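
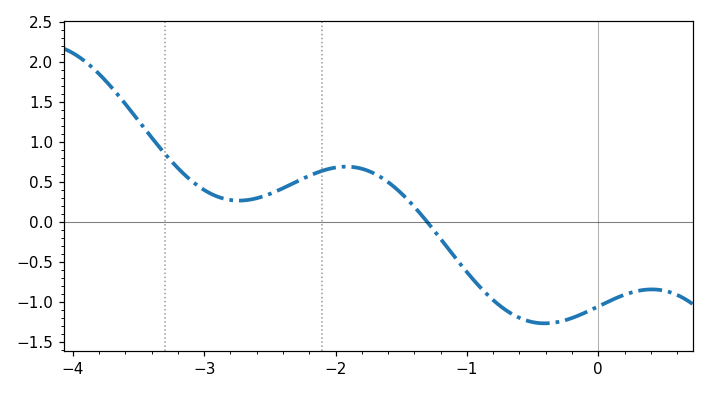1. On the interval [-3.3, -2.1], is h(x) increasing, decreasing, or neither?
neither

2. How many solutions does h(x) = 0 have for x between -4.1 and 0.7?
1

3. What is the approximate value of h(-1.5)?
0.36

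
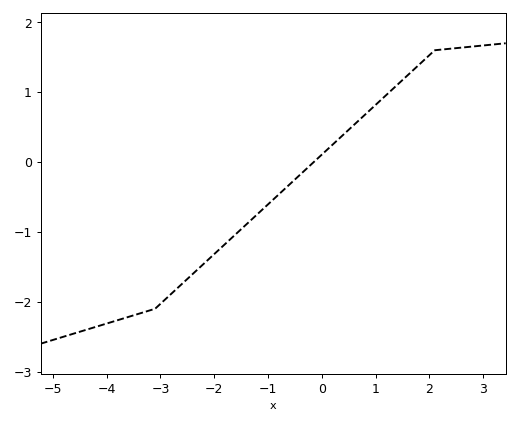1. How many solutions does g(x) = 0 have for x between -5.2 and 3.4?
1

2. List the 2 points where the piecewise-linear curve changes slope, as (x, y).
(-3.1, -2.1); (2.1, 1.6)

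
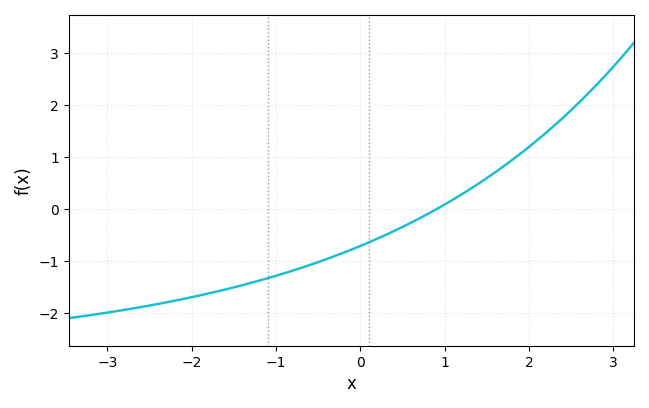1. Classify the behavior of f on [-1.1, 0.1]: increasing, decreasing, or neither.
increasing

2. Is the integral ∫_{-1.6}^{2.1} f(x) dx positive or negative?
negative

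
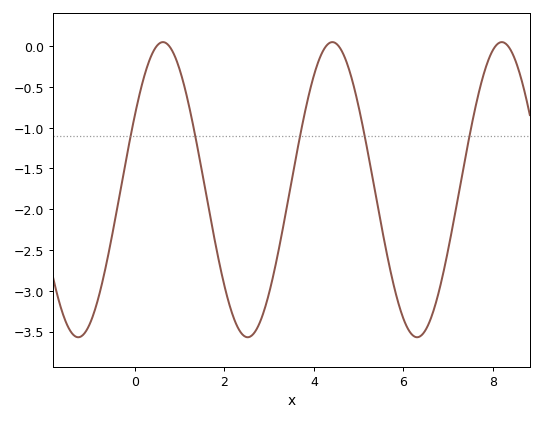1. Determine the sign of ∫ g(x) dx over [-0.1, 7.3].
negative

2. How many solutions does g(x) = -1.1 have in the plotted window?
5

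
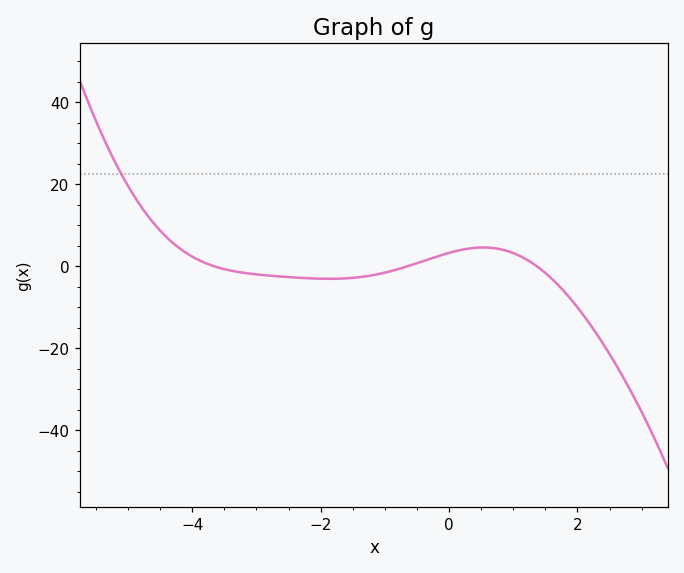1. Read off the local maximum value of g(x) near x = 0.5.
4.63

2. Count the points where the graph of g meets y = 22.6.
1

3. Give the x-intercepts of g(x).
-3.65, -0.655, 1.37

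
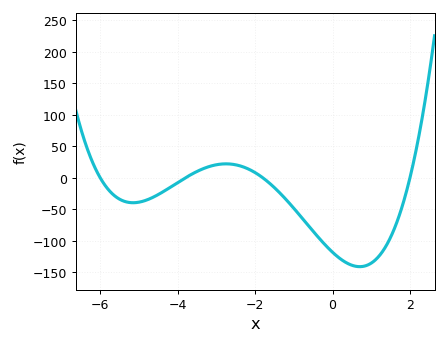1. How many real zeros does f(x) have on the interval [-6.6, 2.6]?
4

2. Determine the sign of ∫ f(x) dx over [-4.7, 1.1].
negative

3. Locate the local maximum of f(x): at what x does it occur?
-2.8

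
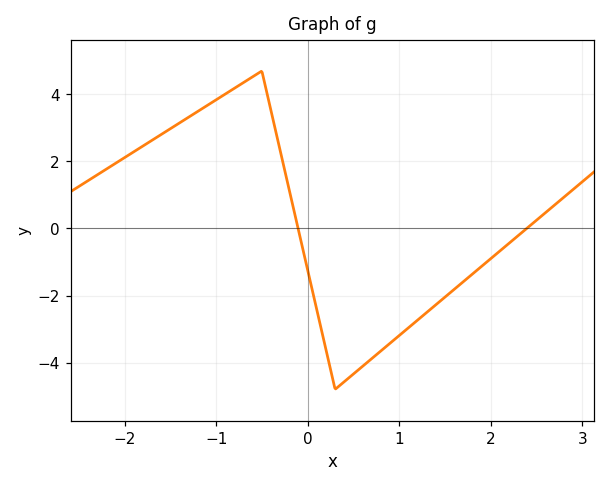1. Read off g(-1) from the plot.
3.84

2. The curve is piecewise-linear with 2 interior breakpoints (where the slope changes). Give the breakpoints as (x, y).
(-0.5, 4.7); (0.3, -4.8)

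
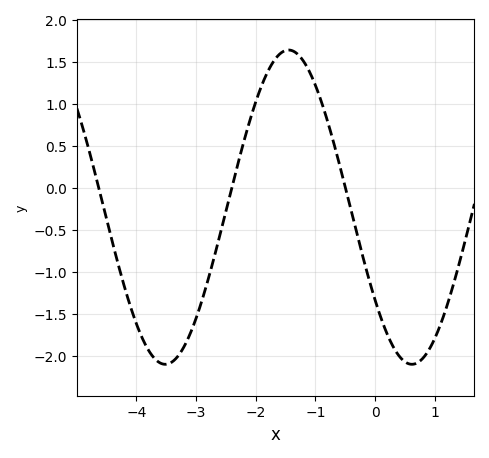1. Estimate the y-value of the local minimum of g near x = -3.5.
-2.1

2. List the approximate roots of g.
-4.6, -2.4, -0.5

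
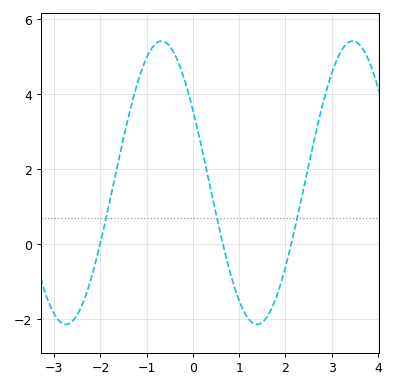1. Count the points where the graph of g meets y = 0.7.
3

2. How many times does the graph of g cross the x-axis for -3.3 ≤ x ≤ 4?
3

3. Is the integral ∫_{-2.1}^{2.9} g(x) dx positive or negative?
positive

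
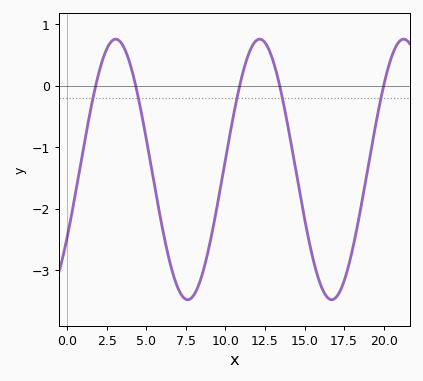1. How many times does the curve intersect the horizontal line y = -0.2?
5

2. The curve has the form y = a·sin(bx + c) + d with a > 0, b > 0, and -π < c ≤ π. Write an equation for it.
y = 2.12sin(0.69x - 0.54) - 1.36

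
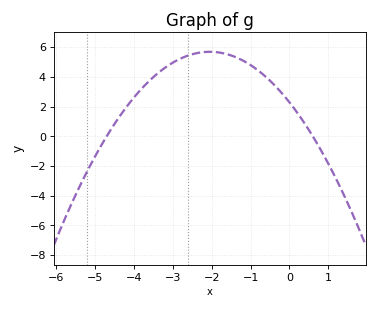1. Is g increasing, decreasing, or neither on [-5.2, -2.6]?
increasing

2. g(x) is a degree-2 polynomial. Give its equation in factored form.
y = -0.81(x + 4.7)(x - 0.6)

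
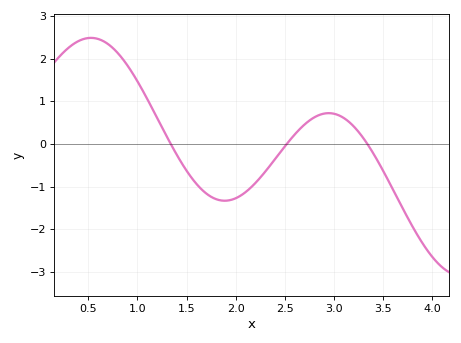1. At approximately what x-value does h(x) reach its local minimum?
1.9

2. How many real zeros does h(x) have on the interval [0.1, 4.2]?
3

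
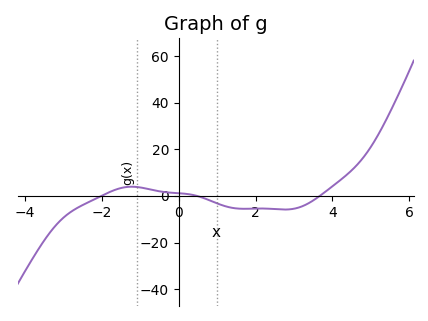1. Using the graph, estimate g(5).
22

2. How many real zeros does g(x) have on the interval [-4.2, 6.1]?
3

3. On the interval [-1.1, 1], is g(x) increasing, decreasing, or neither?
decreasing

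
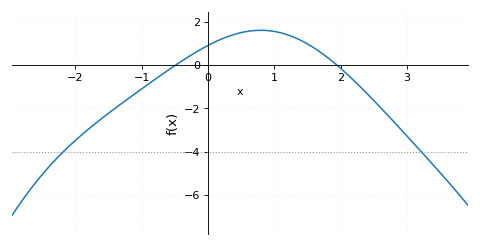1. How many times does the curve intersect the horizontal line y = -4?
2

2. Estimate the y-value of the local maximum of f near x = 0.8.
1.6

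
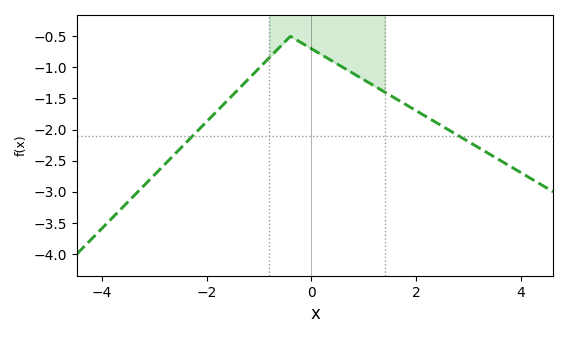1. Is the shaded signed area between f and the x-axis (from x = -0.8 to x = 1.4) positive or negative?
negative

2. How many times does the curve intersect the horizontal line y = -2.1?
2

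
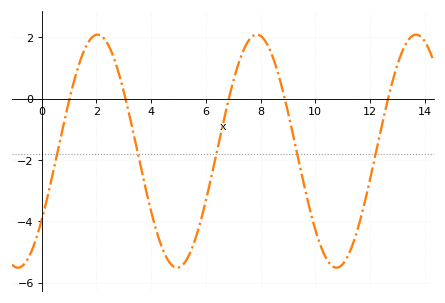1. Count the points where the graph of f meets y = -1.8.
5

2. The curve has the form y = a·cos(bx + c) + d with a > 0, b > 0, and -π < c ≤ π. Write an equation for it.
y = 3.8cos(1.1x - 2.2) - 1.71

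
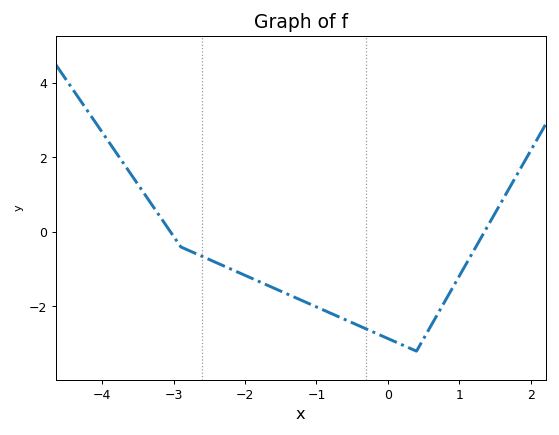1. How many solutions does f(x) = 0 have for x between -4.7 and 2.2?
2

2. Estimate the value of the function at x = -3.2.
0.44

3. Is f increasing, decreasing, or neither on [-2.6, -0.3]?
decreasing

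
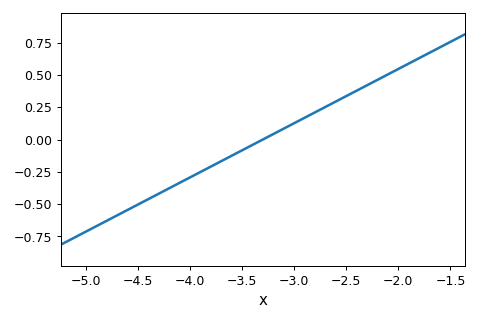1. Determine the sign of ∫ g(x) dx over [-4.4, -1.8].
positive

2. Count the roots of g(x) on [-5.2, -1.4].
1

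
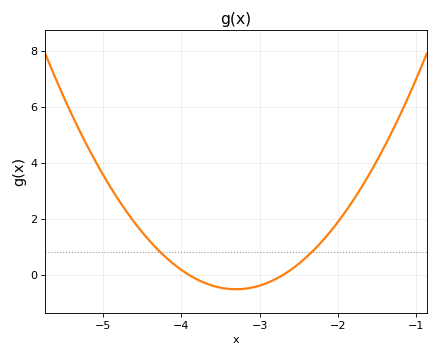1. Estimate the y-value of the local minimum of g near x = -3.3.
-0.6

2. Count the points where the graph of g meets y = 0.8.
2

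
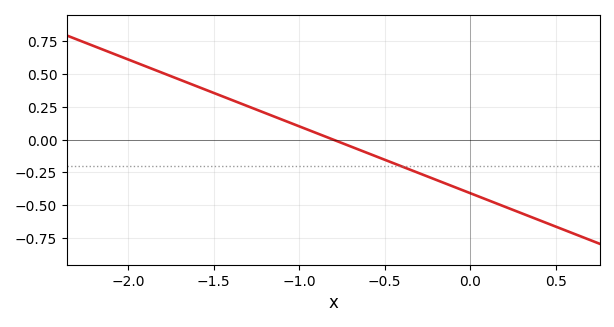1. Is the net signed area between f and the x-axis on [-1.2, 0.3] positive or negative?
negative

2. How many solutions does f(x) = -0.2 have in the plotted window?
1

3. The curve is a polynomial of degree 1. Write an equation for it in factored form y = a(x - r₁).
y = -0.51(x + 0.8)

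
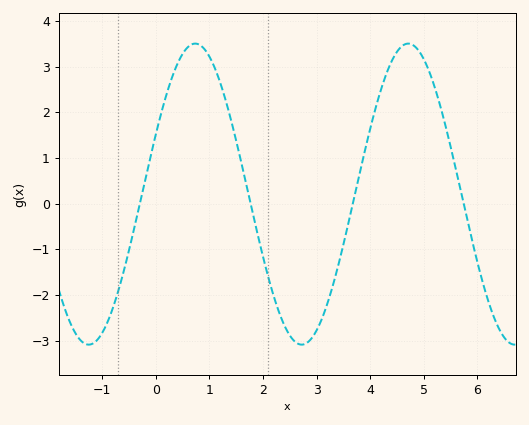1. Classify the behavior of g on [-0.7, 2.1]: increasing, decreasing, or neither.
neither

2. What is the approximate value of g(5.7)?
0.234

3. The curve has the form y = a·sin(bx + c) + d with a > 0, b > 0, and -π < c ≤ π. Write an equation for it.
y = 3.3sin(1.58x + 0.412) + 0.21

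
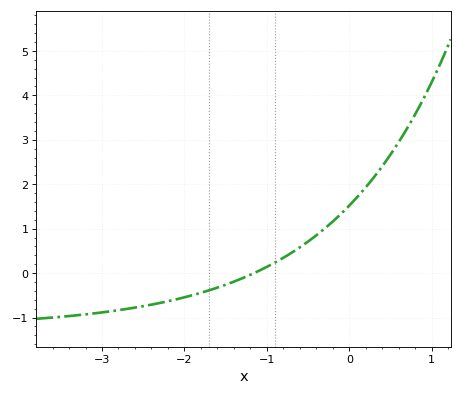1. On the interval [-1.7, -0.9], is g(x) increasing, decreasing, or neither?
increasing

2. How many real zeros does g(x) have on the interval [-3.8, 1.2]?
1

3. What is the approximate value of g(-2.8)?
-0.8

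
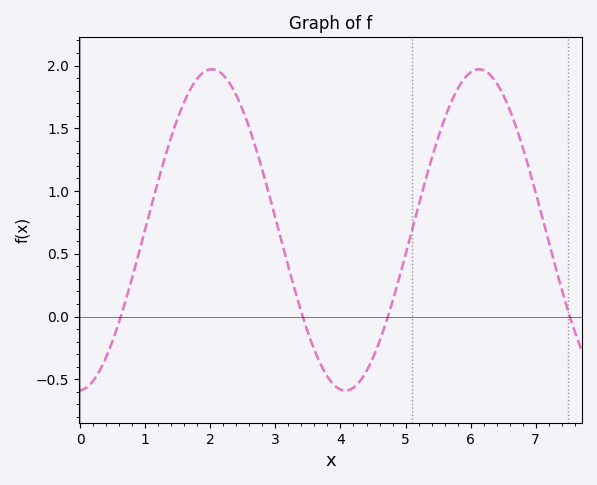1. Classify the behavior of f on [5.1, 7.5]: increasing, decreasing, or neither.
neither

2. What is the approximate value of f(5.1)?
0.7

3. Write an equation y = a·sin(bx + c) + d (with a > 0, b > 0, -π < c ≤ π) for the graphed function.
y = 1.28sin(1.5x - 1.5) + 0.69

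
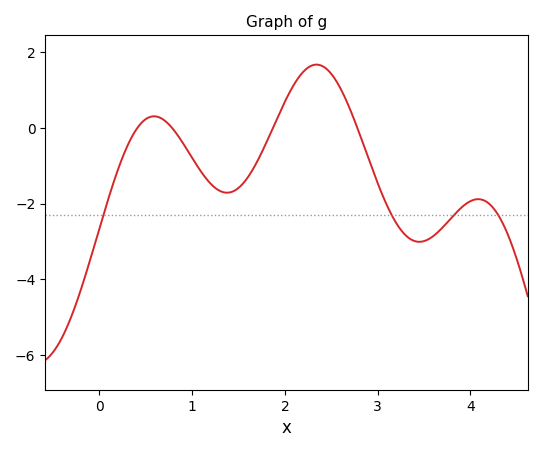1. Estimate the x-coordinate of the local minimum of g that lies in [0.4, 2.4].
1.38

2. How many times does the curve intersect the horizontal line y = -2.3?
4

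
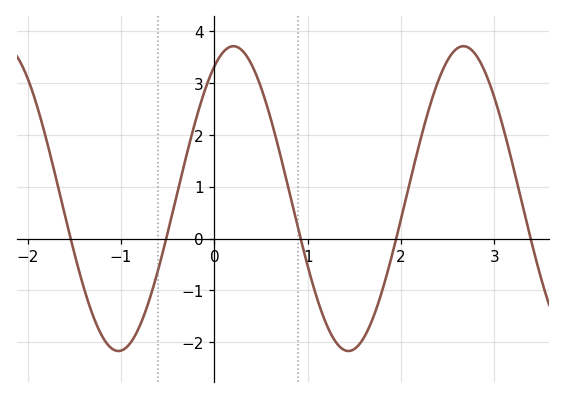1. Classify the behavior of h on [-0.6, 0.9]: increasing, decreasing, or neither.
neither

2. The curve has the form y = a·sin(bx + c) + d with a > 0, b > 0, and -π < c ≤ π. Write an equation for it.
y = 2.94sin(2.5x + 1) + 0.77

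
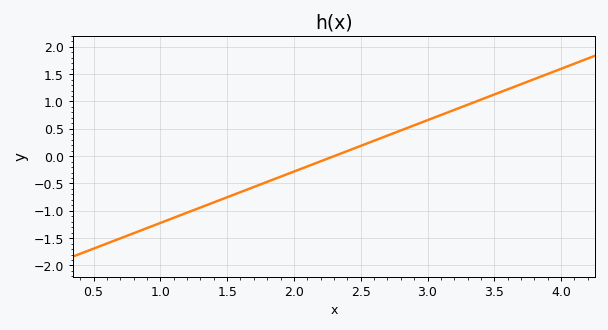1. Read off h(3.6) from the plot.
1.22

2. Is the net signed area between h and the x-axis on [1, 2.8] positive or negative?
negative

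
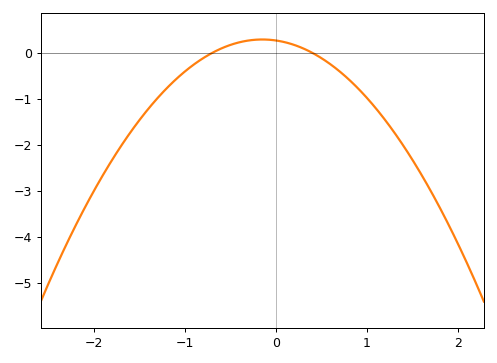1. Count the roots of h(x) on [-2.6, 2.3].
2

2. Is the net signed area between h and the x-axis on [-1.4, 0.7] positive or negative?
negative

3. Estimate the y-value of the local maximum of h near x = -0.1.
0.29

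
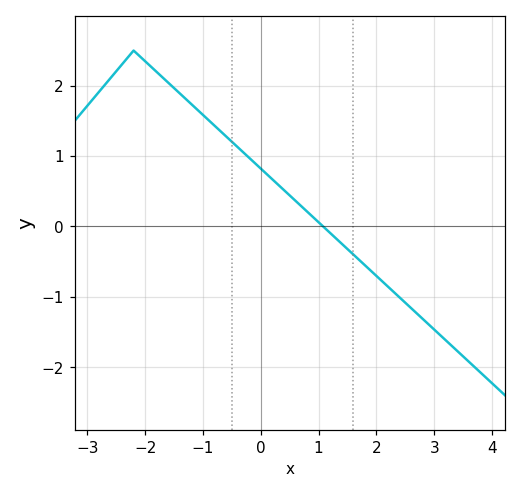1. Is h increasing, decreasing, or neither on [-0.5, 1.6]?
decreasing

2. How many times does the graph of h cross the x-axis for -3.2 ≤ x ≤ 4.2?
1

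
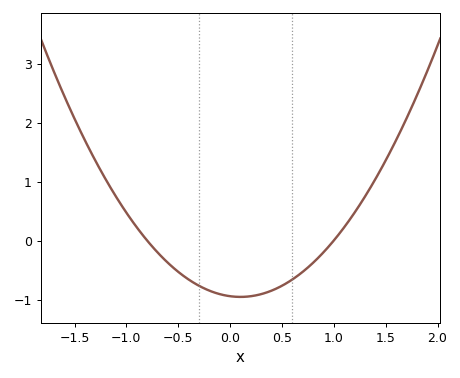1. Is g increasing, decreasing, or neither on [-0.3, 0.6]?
neither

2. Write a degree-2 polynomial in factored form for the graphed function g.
y = 1.18(x + 0.8)(x - 1)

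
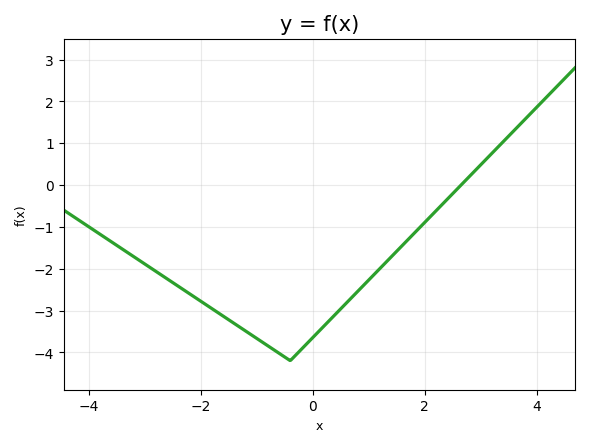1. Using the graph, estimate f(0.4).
-3.1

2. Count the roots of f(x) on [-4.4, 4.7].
1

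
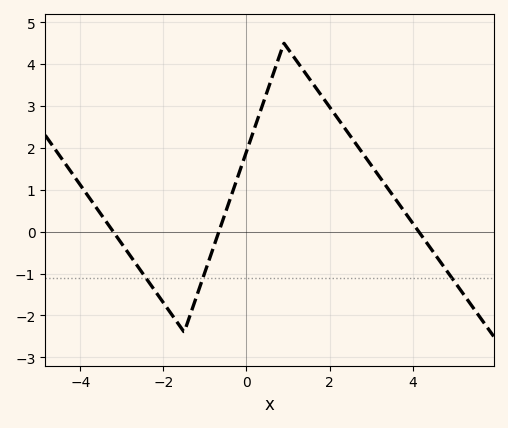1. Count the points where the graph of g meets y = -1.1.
3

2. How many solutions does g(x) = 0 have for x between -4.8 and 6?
3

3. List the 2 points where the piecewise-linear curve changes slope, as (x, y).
(-1.5, -2.4); (0.9, 4.5)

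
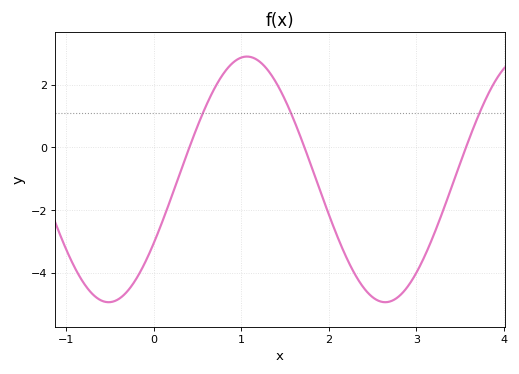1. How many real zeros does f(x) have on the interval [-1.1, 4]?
3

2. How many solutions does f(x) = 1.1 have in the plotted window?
3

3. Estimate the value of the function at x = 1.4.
2.06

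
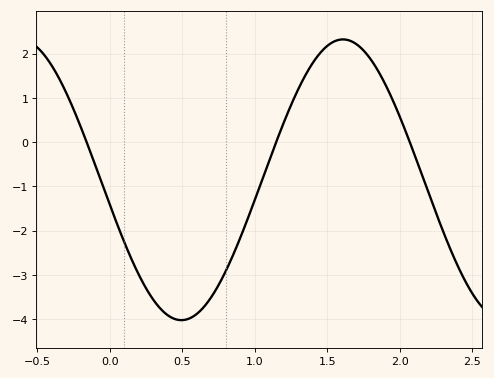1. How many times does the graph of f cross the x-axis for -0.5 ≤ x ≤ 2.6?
3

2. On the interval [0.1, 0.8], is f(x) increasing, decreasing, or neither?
neither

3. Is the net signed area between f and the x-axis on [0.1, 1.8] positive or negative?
negative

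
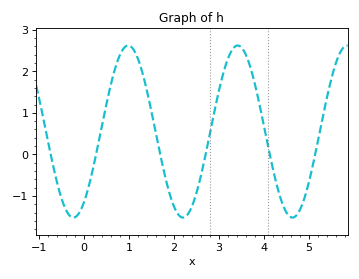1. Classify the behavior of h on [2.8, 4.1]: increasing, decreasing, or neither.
neither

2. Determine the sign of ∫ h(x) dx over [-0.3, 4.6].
positive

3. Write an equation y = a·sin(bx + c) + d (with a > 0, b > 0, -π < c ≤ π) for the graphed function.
y = 2.07sin(2.58x - 0.96) + 0.55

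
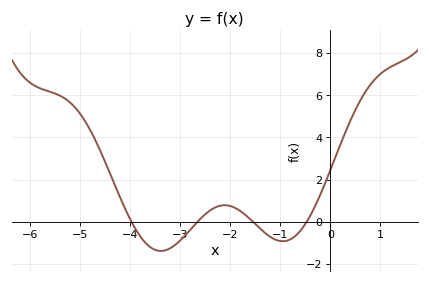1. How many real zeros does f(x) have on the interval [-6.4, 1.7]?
4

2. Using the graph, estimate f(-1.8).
0.6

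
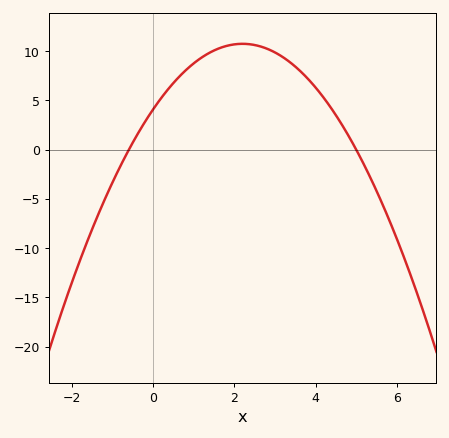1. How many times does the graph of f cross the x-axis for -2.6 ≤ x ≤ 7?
2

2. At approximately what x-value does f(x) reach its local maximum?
2.2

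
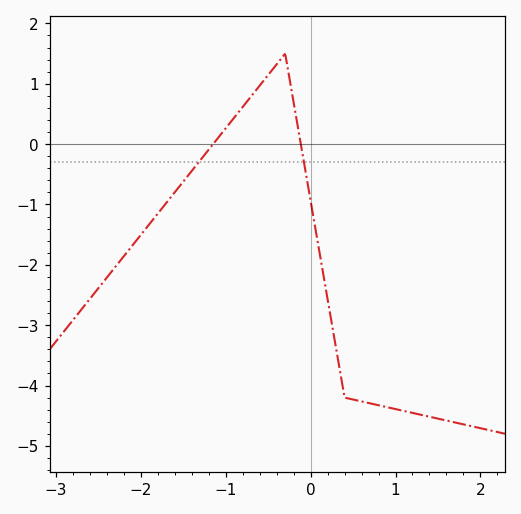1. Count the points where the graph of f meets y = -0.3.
2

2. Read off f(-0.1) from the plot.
-0.1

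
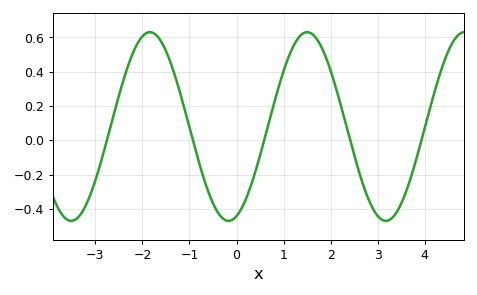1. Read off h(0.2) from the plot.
-0.34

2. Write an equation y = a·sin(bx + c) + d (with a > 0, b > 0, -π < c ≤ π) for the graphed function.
y = 0.55sin(1.9x - 1.2) + 0.08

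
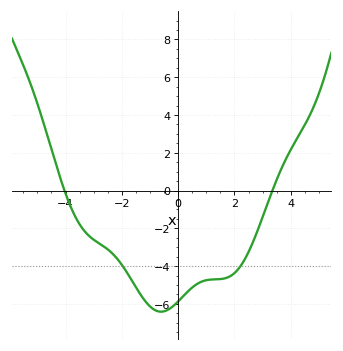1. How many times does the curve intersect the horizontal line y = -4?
2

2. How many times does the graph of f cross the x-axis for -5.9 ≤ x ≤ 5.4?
2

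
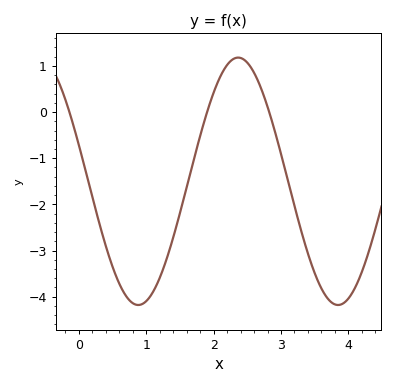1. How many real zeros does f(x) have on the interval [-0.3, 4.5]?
3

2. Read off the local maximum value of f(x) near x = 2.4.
1.18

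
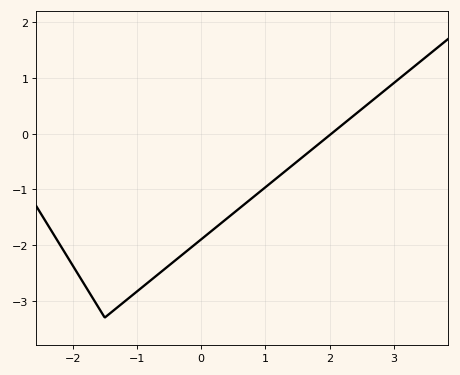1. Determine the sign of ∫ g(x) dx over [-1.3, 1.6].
negative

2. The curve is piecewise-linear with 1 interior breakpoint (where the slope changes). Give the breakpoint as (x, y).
(-1.5, -3.3)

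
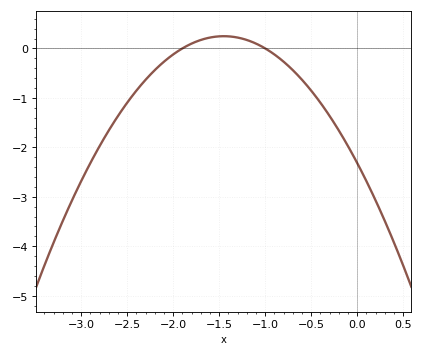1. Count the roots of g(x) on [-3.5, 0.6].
2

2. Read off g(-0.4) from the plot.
-1.1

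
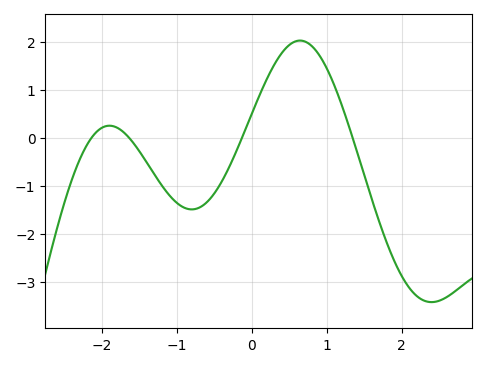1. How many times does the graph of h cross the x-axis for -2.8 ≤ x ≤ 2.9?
4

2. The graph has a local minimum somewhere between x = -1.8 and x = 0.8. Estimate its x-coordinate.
-0.801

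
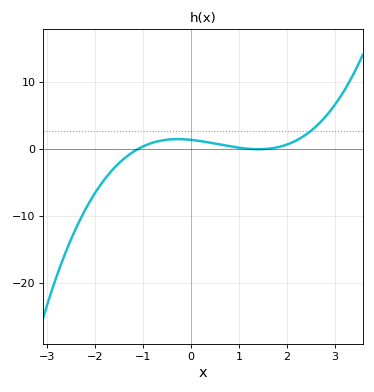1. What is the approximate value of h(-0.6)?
1.25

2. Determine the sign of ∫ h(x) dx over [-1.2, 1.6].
positive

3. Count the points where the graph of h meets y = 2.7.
1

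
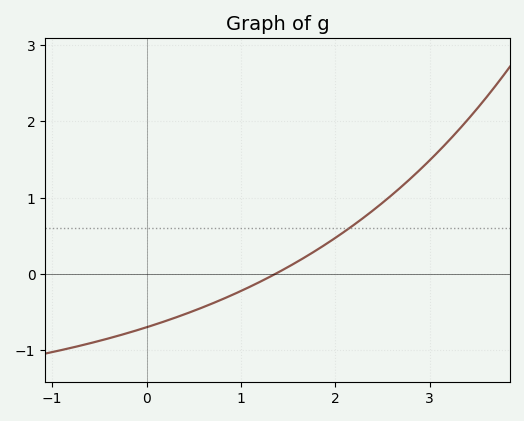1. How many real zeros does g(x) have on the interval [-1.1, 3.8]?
1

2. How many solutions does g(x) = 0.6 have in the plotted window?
1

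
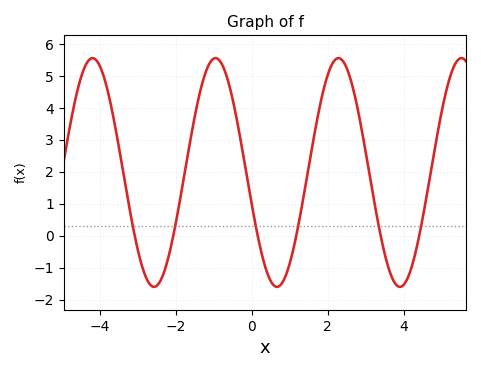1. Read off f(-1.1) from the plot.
5.4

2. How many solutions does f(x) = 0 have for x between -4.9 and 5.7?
6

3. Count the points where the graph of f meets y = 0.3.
6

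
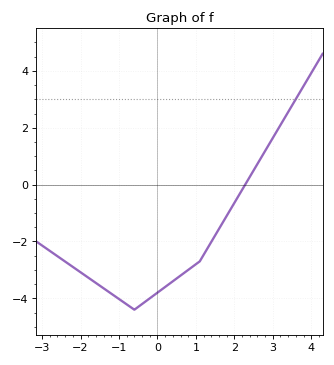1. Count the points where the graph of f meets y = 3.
1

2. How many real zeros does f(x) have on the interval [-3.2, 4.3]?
1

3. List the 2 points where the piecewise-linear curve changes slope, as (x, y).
(-0.6, -4.4); (1.1, -2.7)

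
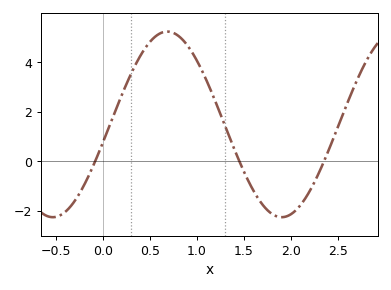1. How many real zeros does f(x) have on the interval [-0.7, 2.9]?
3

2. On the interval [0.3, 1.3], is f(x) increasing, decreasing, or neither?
neither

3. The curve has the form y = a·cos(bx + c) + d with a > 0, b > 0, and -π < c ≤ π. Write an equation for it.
y = 3.75cos(2.6x - 1.8) + 1.49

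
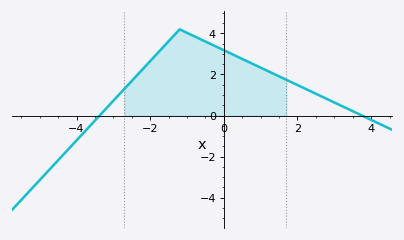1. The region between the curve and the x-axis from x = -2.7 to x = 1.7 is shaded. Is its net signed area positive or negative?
positive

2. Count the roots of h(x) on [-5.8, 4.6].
2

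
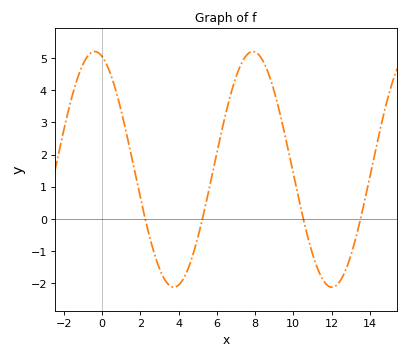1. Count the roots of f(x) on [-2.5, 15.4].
4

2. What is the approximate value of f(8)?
5.2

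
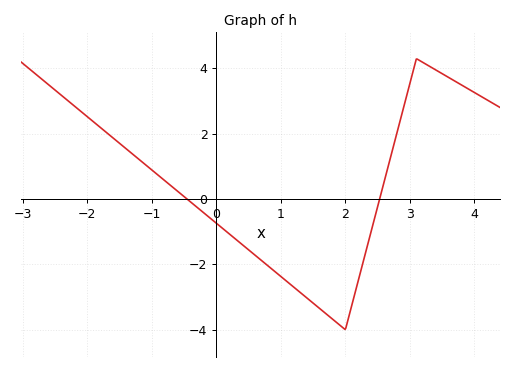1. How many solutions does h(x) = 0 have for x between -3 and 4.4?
2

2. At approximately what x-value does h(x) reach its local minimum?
2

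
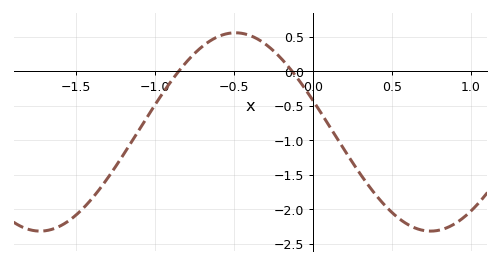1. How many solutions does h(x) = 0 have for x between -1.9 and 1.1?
2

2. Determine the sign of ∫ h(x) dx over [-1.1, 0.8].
negative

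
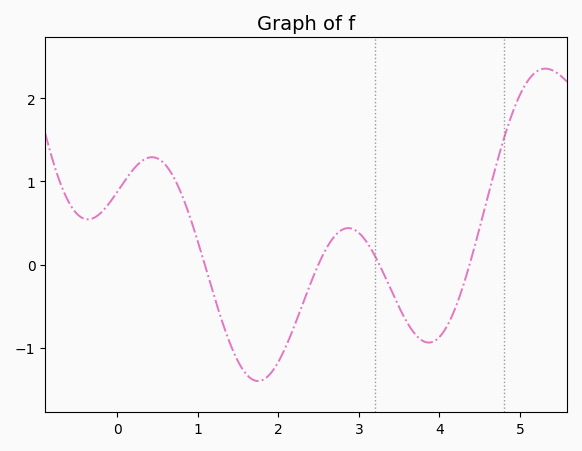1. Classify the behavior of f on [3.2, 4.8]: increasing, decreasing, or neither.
neither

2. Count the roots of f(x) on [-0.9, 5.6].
4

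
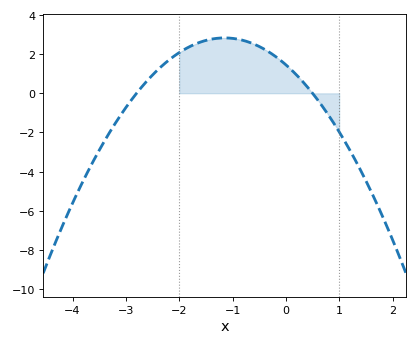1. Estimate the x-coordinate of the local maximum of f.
-1.1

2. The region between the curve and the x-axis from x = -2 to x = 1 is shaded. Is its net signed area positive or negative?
positive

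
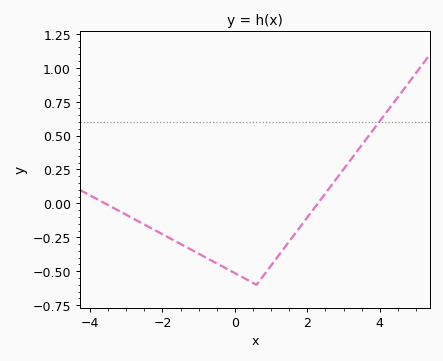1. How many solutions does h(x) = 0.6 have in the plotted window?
1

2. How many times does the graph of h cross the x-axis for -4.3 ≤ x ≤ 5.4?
2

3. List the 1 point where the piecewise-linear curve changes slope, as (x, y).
(0.6, -0.6)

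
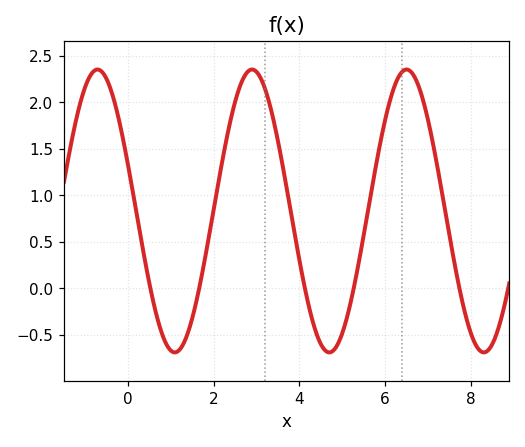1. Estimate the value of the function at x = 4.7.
-0.69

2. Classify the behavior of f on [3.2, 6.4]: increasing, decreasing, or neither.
neither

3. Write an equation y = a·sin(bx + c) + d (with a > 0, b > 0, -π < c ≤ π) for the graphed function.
y = 1.52sin(1.74x + 2.82) + 0.83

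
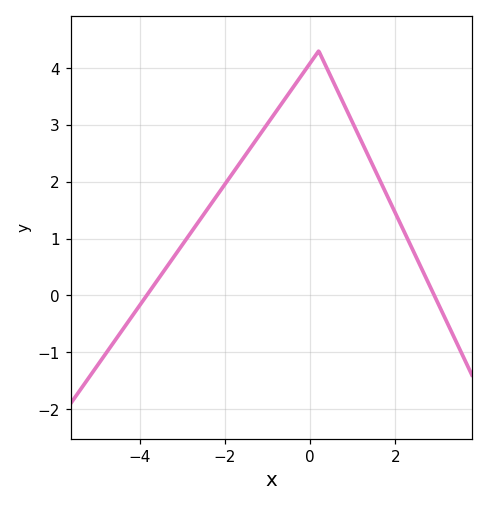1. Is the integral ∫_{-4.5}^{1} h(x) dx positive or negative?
positive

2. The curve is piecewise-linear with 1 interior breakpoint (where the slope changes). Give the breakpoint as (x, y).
(0.2, 4.3)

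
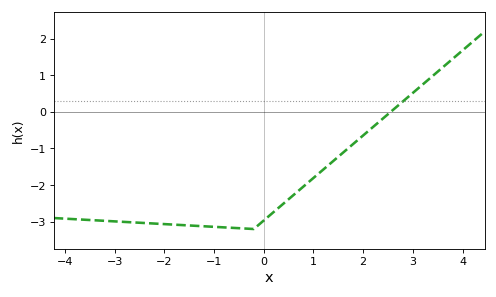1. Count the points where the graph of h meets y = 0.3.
1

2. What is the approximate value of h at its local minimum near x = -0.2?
-3.2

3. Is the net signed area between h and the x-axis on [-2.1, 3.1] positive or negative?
negative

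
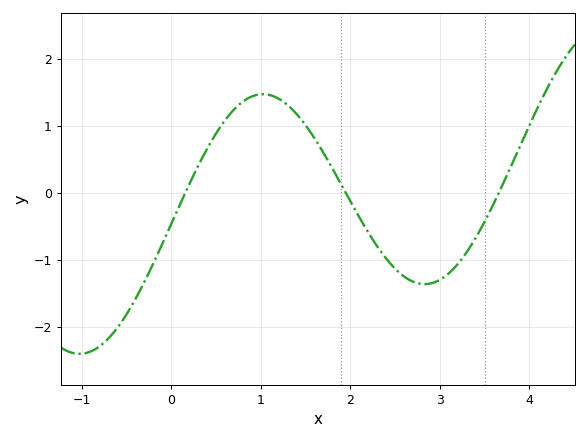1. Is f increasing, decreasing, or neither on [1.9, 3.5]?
neither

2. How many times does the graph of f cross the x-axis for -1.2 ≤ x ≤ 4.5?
3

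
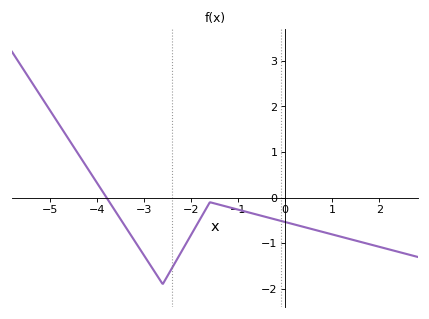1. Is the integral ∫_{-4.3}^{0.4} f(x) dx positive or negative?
negative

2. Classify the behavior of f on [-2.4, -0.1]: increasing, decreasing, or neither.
neither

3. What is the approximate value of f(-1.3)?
-0.2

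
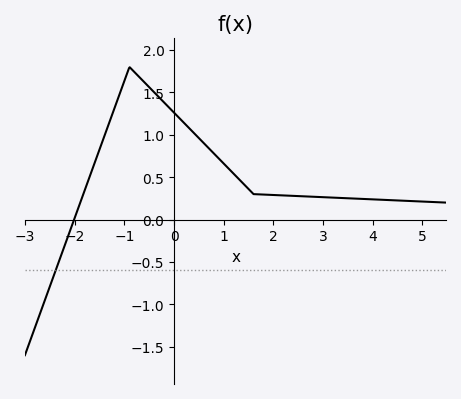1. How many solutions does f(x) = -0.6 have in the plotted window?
1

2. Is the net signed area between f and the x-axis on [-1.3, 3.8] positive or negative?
positive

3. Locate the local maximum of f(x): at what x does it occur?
-0.9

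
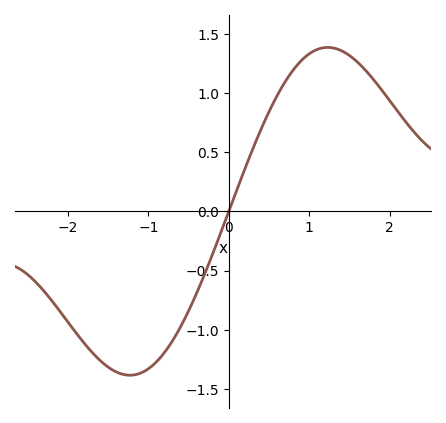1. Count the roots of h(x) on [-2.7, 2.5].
1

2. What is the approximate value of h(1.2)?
1.4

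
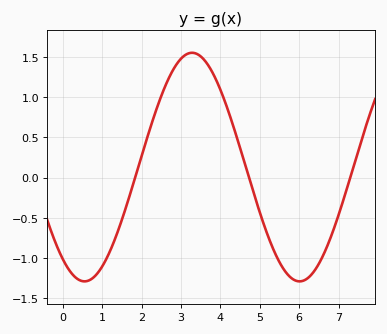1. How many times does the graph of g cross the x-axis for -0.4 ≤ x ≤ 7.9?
3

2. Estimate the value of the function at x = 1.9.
0.109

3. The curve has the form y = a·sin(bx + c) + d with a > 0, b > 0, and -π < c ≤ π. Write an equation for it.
y = 1.42sin(1.15x - 2.2) + 0.13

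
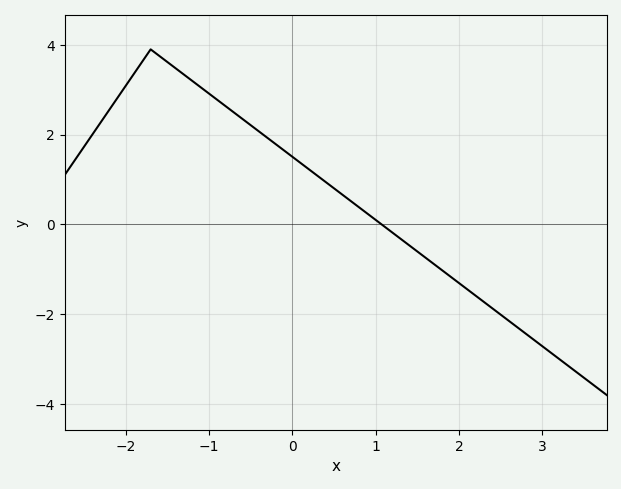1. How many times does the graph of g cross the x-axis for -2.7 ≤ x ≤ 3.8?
1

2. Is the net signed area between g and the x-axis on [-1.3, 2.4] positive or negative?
positive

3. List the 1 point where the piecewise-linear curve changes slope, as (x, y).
(-1.7, 3.9)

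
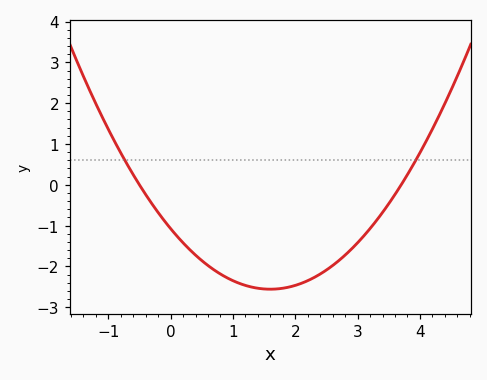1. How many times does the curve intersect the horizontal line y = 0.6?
2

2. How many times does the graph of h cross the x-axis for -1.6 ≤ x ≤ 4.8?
2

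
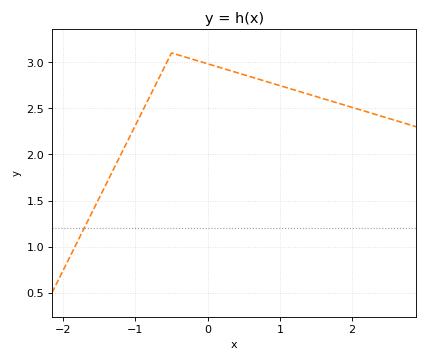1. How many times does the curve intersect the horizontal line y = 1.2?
1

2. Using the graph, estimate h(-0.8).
2.65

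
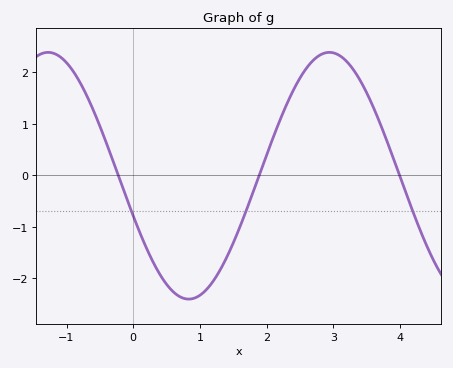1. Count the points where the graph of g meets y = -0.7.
3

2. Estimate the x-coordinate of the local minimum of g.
0.8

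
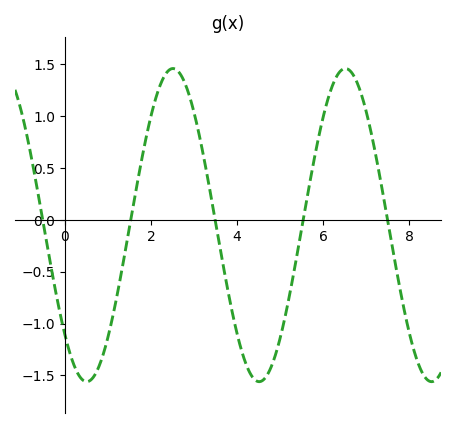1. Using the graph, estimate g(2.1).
1.15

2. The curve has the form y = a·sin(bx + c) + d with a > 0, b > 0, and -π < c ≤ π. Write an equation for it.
y = 1.51sin(1.6x - 2.4) - 0.05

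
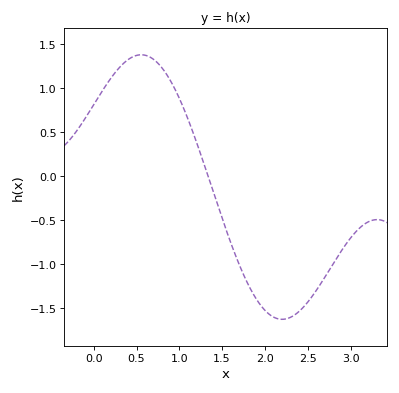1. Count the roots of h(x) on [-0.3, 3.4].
1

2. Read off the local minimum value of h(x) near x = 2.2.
-1.6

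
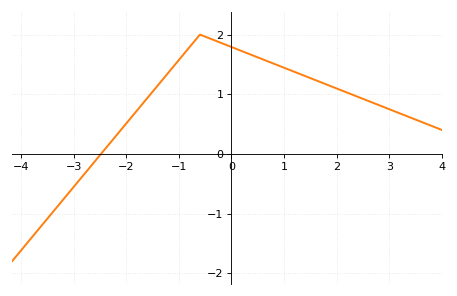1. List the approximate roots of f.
-2.4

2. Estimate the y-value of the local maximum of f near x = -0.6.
2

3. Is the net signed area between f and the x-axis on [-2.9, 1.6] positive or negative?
positive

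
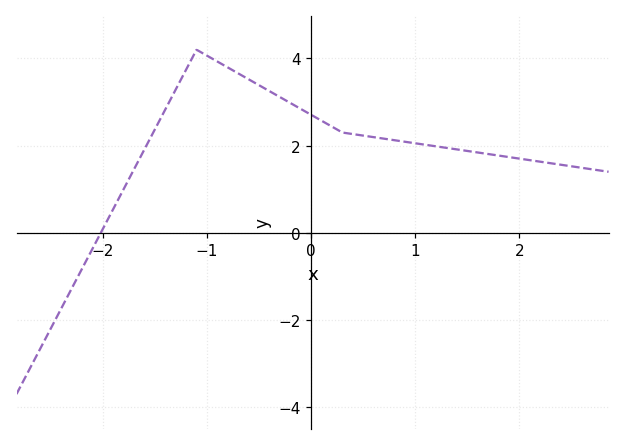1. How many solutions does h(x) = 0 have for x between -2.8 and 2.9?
1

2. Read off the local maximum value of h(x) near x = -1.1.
4.2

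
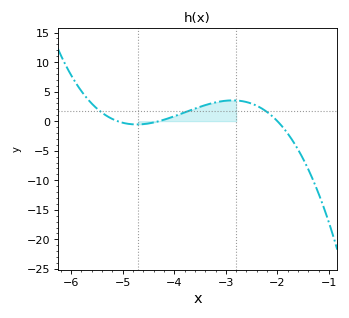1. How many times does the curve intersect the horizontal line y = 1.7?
3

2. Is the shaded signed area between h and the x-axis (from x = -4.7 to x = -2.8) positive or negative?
positive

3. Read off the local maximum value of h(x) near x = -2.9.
3.52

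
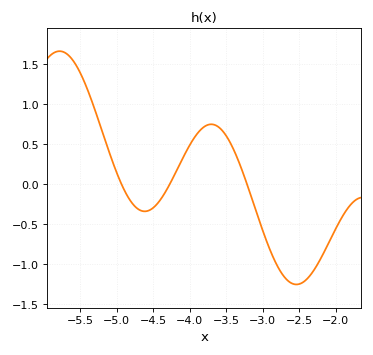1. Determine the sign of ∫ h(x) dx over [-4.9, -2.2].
negative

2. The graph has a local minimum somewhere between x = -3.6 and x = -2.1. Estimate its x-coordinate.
-2.54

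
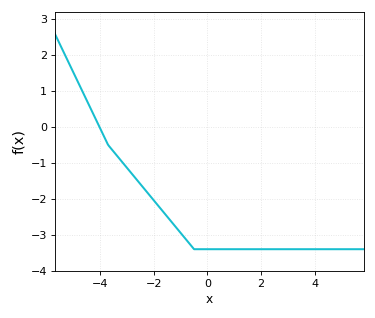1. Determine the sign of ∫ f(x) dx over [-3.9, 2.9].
negative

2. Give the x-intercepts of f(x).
-4.02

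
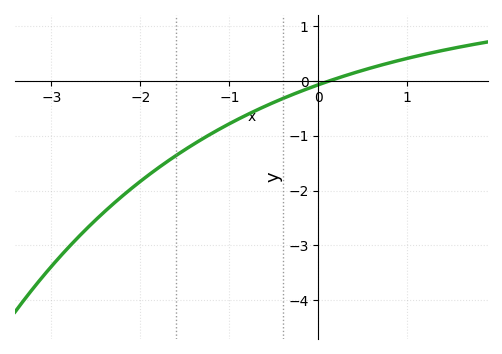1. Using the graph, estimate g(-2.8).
-3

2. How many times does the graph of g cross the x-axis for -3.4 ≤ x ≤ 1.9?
1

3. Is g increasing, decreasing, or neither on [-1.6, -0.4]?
increasing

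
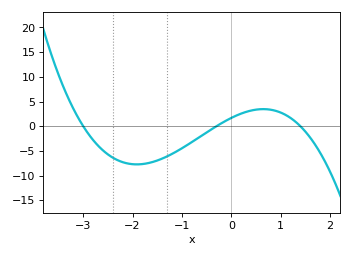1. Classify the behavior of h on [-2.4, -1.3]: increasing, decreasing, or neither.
neither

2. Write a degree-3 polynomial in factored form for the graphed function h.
y = -1.33(x + 3)(x + 0.3)(x - 1.4)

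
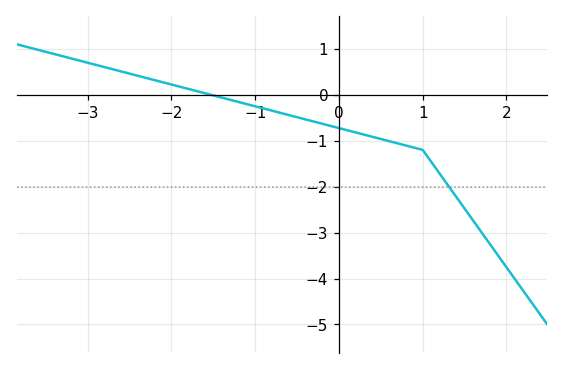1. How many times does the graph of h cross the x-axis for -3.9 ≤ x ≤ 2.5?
1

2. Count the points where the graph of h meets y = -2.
1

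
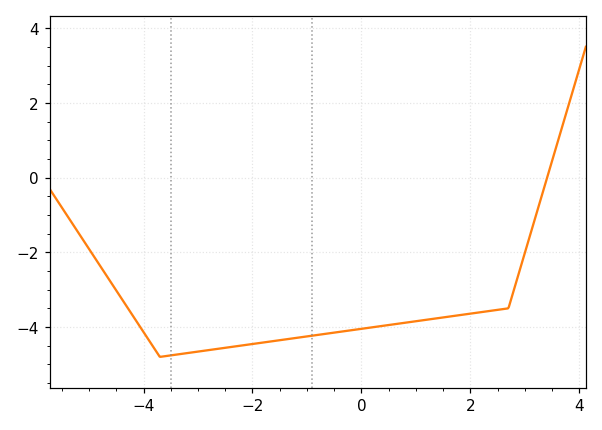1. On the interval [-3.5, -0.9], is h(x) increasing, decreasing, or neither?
increasing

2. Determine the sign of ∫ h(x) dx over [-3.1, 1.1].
negative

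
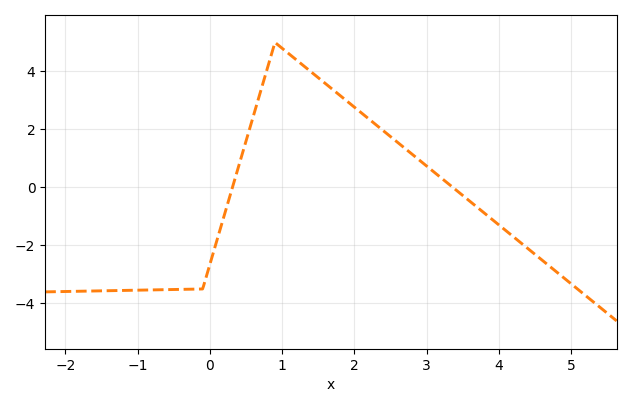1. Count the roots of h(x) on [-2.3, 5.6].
2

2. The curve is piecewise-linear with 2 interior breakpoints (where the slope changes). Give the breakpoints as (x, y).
(-0.1, -3.5); (0.9, 5)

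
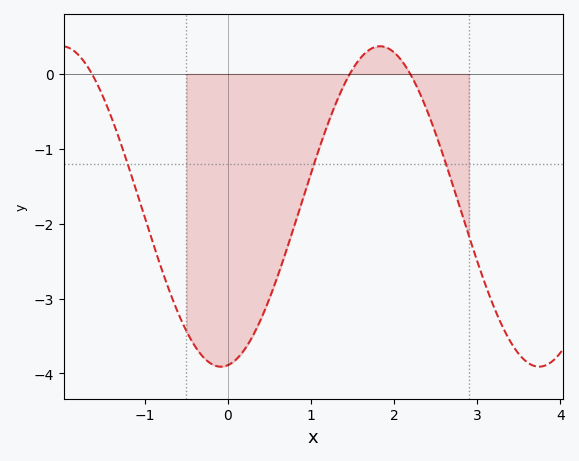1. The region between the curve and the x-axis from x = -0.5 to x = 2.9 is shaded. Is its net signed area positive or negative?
negative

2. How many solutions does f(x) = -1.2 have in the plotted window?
3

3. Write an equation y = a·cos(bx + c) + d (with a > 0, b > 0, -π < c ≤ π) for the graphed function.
y = 2.14cos(1.64x - 3) - 1.77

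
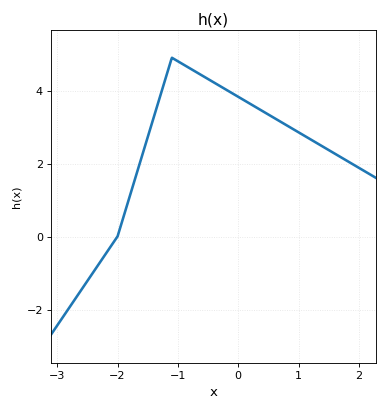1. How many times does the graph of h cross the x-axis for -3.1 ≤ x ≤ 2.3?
1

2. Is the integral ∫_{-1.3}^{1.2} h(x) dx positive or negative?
positive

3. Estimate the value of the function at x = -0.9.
4.71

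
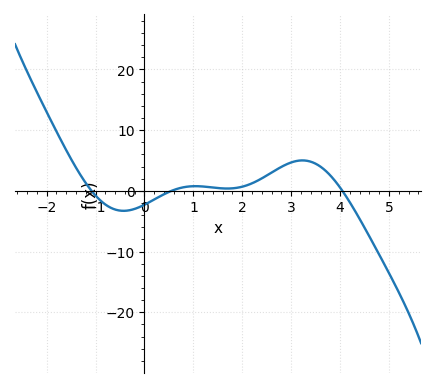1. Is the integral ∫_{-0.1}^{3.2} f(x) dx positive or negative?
positive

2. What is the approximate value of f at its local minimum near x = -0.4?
-3.29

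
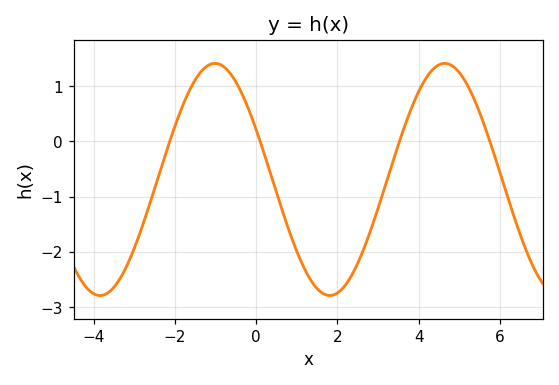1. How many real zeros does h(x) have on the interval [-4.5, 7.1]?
4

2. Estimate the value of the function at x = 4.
0.9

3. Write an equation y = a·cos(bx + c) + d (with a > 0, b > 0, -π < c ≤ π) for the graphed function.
y = 2.1cos(1.1x + 1.1) - 0.69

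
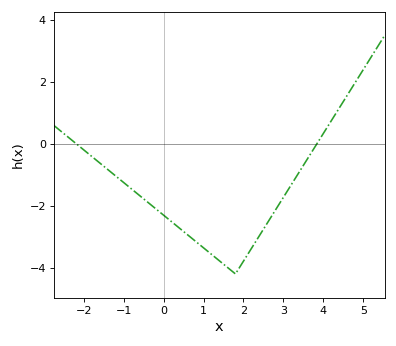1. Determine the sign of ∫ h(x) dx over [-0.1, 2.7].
negative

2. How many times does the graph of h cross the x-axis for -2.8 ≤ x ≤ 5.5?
2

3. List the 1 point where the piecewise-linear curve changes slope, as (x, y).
(1.8, -4.2)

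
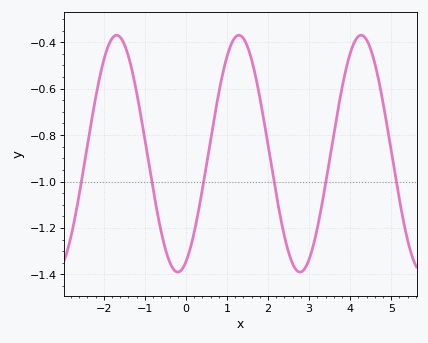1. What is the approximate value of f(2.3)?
-1.15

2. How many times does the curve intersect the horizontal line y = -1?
6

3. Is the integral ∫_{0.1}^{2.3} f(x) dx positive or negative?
negative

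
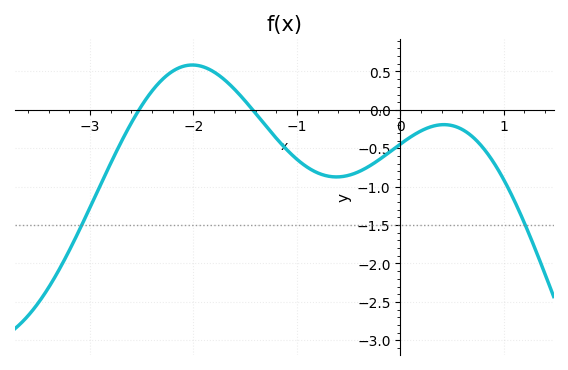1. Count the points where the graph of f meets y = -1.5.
2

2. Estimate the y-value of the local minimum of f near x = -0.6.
-0.85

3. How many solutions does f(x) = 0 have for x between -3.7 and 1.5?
2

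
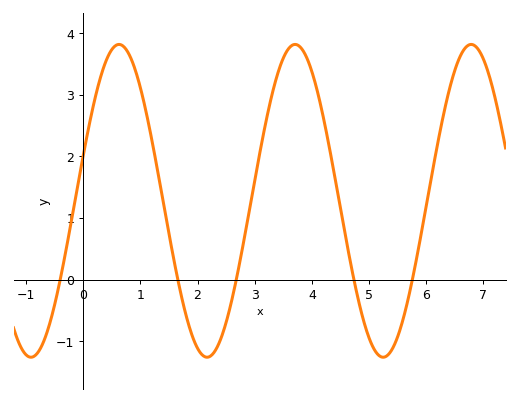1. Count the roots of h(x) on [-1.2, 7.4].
5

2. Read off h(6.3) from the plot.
2.7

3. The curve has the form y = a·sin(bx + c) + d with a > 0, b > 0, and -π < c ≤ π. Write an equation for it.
y = 2.54sin(2x + 0.29) + 1.28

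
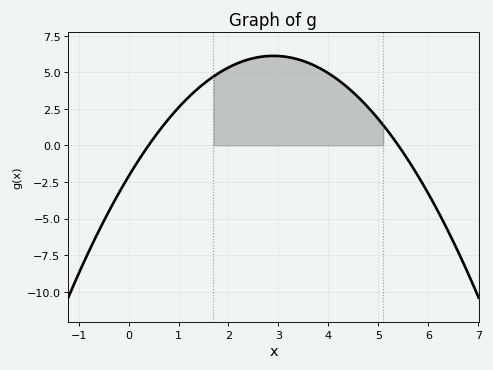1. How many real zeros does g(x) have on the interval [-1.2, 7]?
2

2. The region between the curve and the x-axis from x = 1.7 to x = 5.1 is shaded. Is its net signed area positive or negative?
positive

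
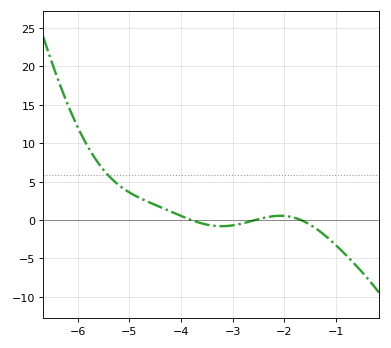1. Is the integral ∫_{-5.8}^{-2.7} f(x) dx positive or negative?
positive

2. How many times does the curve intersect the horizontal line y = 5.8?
1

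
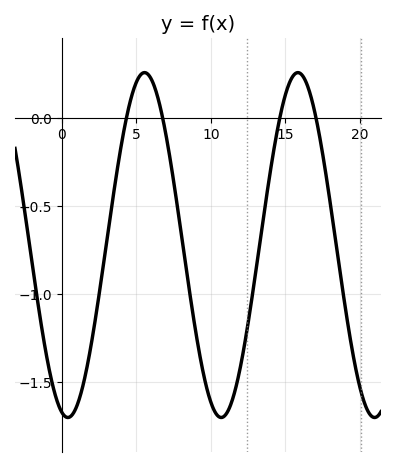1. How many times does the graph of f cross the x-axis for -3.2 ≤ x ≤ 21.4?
4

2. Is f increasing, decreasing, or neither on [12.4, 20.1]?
neither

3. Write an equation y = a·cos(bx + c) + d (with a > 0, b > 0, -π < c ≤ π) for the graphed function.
y = 0.98cos(0.61x + 2.9) - 0.72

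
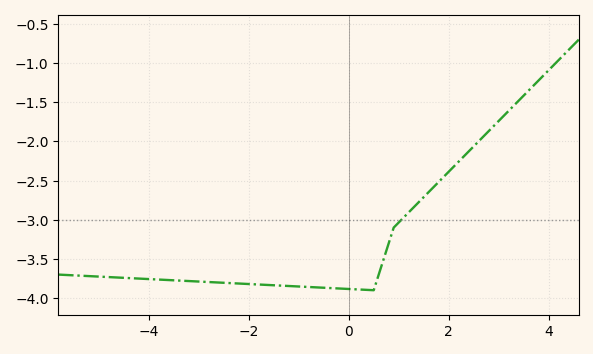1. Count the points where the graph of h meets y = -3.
1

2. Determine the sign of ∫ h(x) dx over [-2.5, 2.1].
negative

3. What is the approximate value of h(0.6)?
-3.7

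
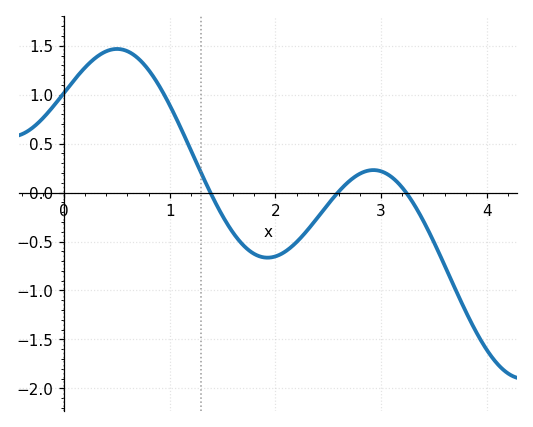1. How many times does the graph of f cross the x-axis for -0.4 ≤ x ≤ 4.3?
3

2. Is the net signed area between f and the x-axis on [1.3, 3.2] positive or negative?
negative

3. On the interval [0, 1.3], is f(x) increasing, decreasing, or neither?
neither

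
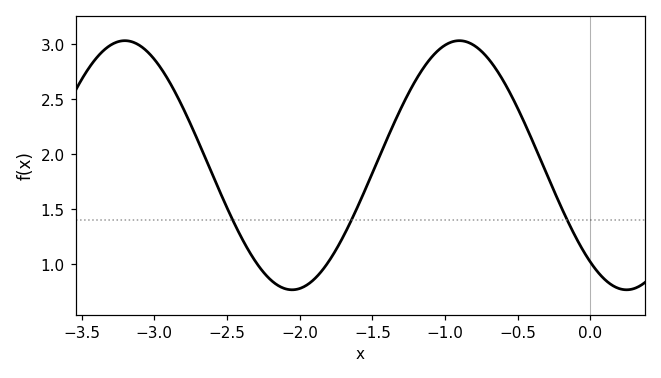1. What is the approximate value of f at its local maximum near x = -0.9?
3.05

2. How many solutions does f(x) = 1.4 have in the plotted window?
3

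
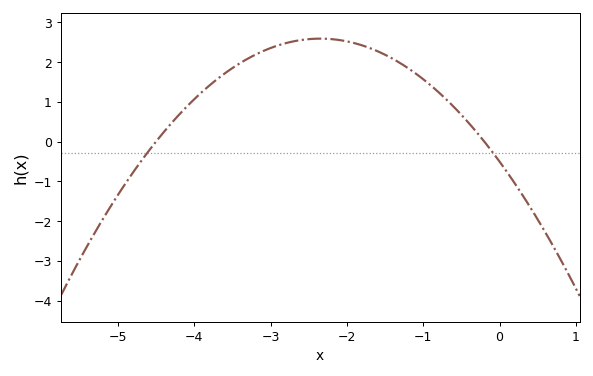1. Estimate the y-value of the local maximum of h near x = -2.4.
2.59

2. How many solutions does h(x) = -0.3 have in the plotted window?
2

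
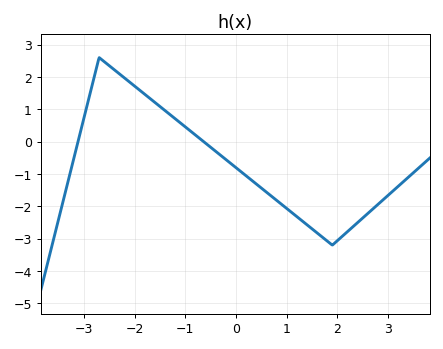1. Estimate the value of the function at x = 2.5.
-2.36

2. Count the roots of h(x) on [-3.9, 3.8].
2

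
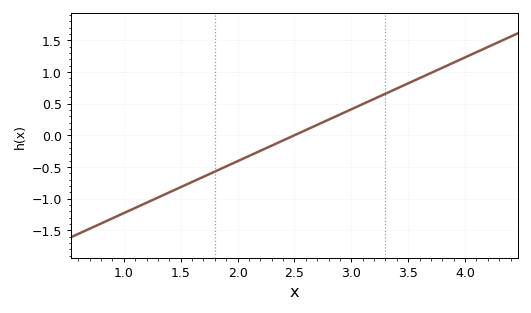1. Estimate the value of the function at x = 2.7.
0.164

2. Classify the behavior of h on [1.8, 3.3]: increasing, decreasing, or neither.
increasing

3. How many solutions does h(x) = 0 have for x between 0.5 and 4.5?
1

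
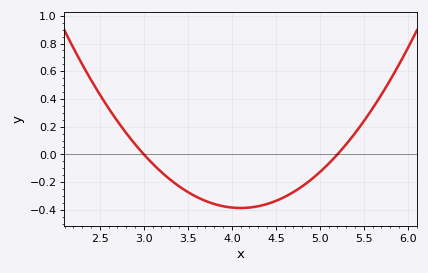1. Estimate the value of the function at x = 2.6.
0.333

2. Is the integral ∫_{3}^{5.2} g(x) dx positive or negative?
negative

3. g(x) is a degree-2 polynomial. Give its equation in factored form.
y = 0.32(x - 3)(x - 5.2)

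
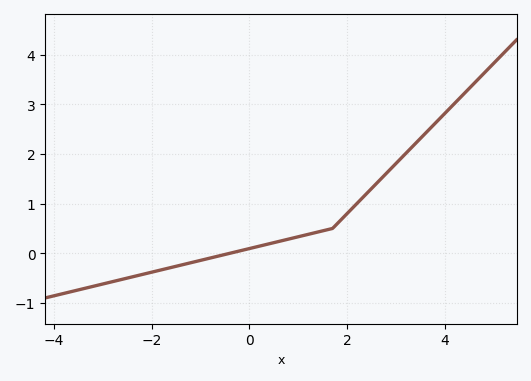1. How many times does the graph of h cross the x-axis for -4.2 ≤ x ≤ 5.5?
1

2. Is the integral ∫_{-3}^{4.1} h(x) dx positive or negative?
positive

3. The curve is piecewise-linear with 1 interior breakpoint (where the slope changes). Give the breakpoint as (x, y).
(1.7, 0.5)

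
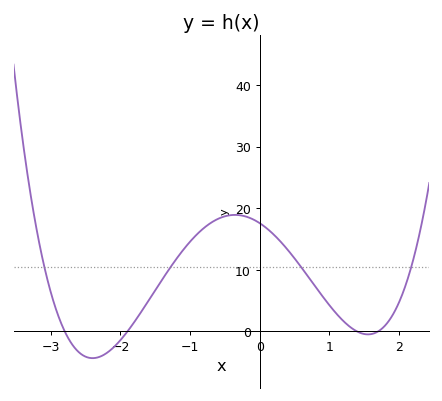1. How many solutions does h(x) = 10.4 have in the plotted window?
4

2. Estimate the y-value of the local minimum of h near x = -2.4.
-4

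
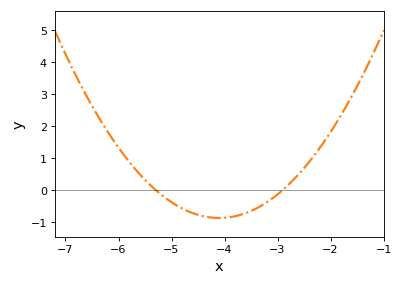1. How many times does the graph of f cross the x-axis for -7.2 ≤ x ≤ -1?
2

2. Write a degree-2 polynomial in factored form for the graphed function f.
y = 0.61(x + 5.3)(x + 2.9)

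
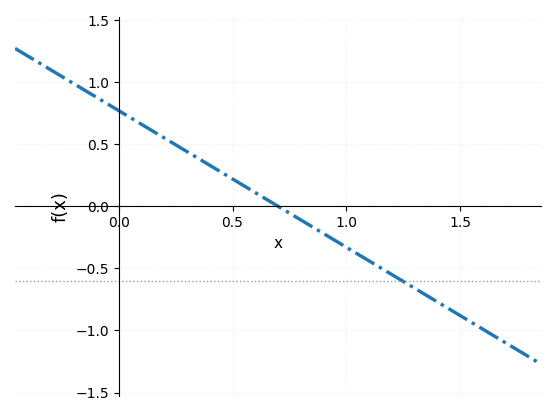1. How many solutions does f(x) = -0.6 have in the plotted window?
1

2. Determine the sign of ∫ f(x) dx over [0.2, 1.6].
negative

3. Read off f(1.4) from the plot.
-0.75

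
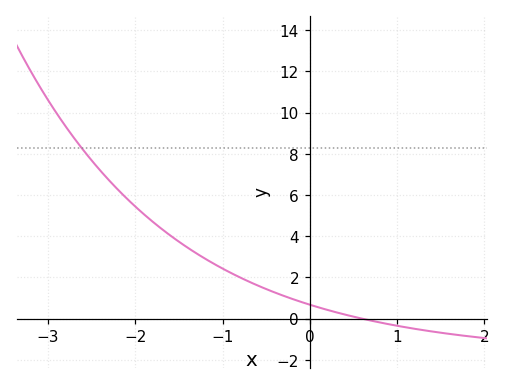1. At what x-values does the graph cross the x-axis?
0.6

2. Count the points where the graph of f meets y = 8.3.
1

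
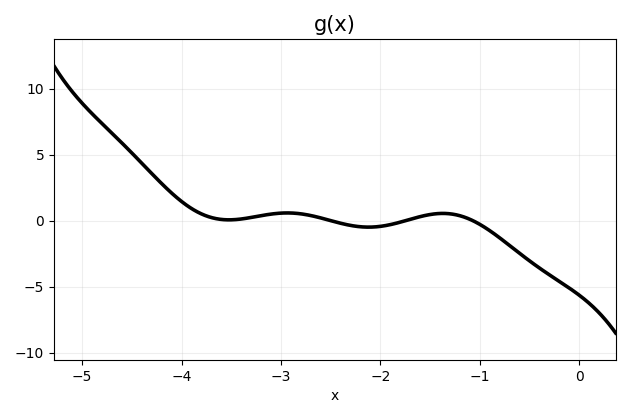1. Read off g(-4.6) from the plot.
5.88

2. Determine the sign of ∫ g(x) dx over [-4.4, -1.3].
positive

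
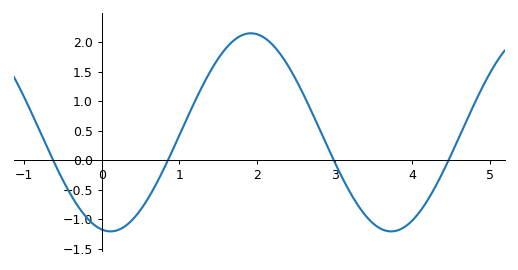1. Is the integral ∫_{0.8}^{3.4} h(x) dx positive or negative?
positive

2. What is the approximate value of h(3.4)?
-0.95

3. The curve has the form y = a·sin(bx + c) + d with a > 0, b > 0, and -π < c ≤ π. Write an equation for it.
y = 1.68sin(1.7x - 1.8) + 0.47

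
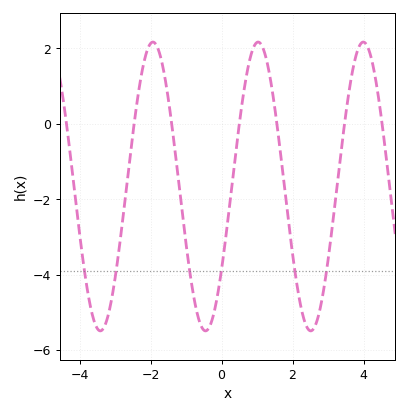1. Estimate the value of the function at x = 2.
-3.45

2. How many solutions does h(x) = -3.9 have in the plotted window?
6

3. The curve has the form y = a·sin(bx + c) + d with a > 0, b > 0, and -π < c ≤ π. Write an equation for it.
y = 3.83sin(2.12x - 0.612) - 1.66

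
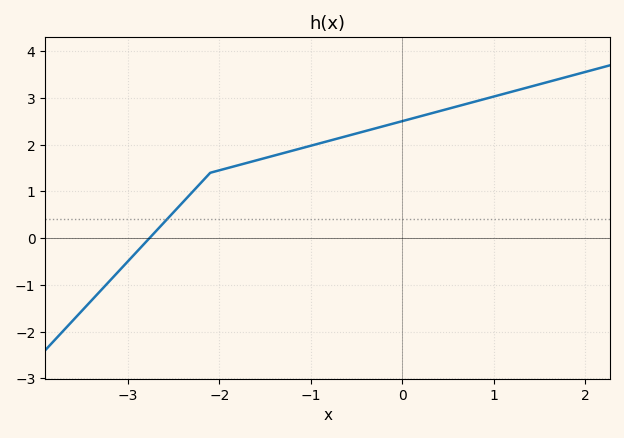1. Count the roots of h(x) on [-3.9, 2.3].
1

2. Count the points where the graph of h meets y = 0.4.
1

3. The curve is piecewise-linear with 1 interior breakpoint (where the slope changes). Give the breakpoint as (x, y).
(-2.1, 1.4)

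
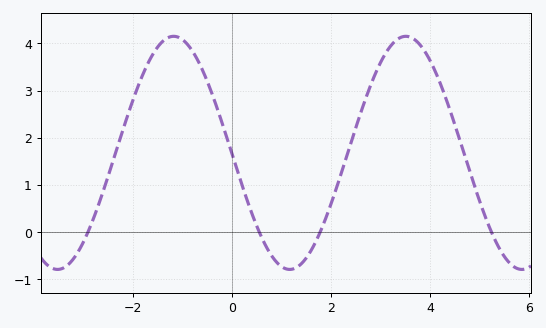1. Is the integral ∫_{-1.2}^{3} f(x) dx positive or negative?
positive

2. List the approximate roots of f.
-2.91, 0.551, 1.78, 5.24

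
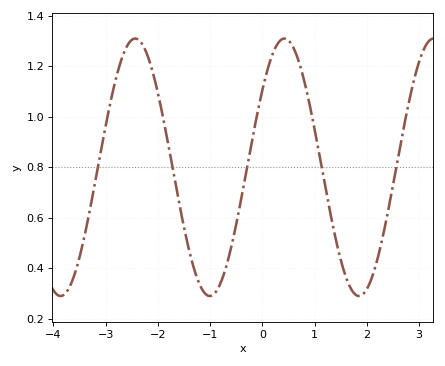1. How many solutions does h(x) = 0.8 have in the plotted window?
5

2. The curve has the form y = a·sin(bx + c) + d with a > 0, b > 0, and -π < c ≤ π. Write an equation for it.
y = 0.51sin(2.2x + 0.64) + 0.8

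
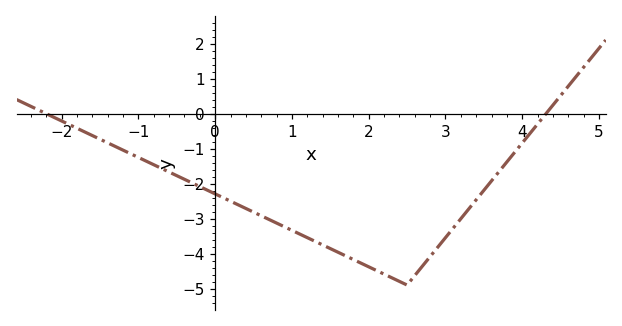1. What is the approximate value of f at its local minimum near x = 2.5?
-4.9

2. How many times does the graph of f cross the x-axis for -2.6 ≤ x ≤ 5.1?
2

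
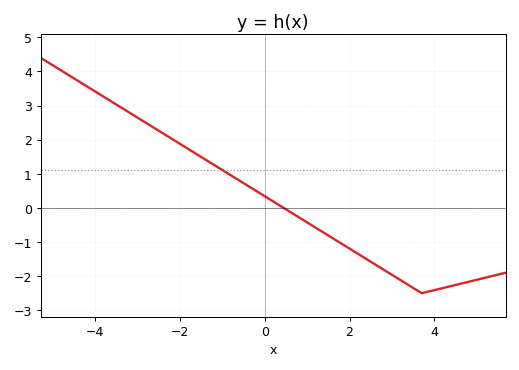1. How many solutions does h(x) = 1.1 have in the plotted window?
1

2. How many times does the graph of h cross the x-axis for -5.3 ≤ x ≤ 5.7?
1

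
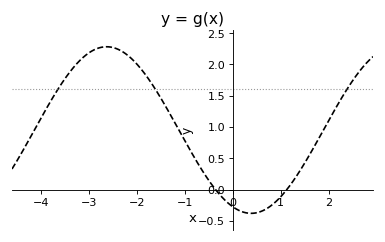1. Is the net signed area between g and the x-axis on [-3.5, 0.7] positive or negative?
positive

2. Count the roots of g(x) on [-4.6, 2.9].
2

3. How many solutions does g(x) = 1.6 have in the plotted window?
3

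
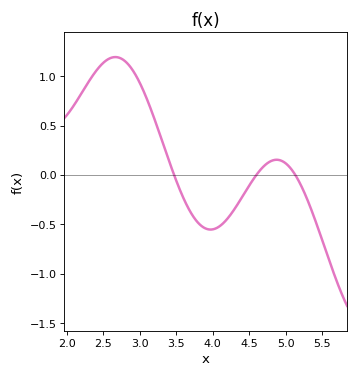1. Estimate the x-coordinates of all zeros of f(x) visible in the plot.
3.5, 4.6, 5.1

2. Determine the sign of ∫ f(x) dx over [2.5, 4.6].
positive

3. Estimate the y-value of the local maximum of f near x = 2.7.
1.2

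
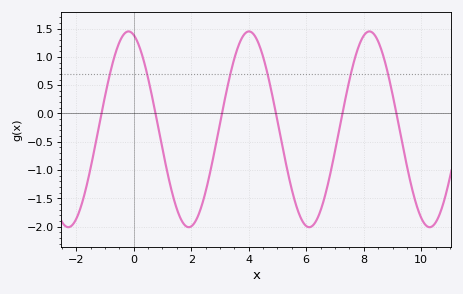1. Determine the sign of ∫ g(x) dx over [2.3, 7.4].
negative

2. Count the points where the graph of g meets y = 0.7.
6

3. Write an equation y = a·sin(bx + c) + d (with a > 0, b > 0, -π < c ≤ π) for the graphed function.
y = 1.73sin(1.5x + 1.84) - 0.28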